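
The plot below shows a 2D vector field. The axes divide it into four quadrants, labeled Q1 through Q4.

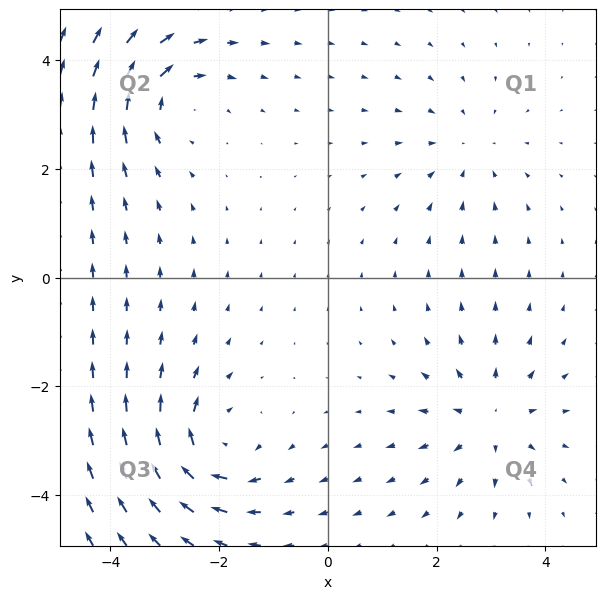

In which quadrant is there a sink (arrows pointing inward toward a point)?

The sink sits at approximately (2.6, 2.3), which lies in quadrant Q1. The divergence there is about -2, negative as expected for a sink.

Q1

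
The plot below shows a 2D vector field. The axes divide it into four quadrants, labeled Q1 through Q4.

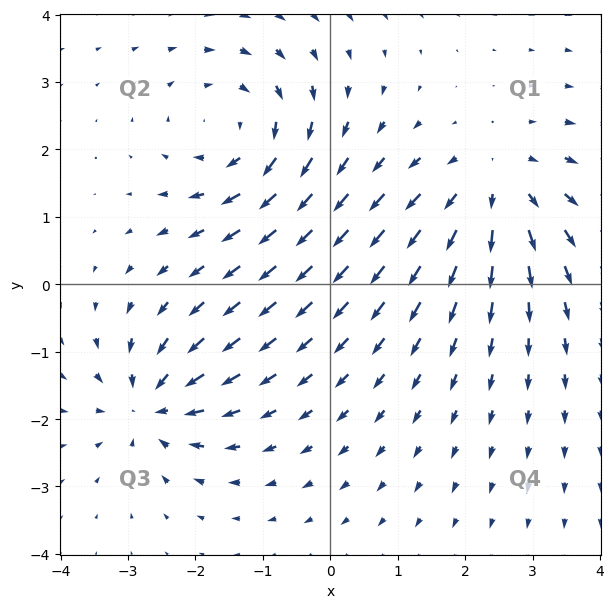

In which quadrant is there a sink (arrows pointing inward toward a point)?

Q3

The sink sits at approximately (-2.7, -1.8), which lies in quadrant Q3. The divergence there is about -5, negative as expected for a sink.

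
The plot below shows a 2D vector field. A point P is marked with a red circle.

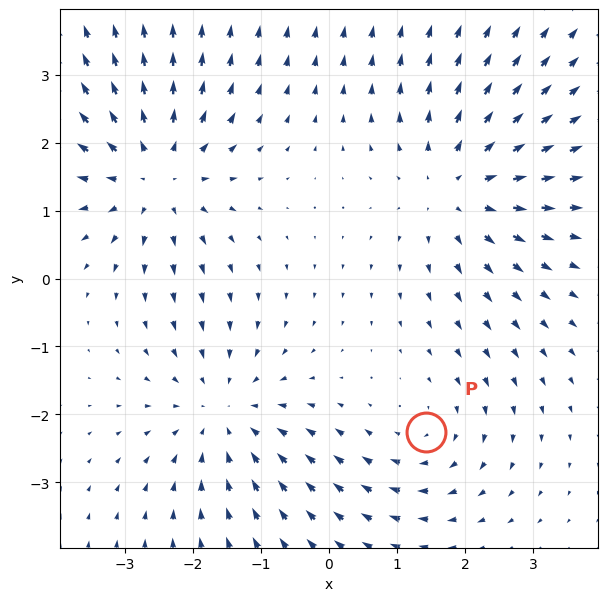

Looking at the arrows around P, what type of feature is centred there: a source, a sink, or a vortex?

At P (1.4, -2.3) the arrows circulate clockwise. Divergence ≈0, curl about -2 — near-zero divergence with nonzero curl is a vortex.

vortex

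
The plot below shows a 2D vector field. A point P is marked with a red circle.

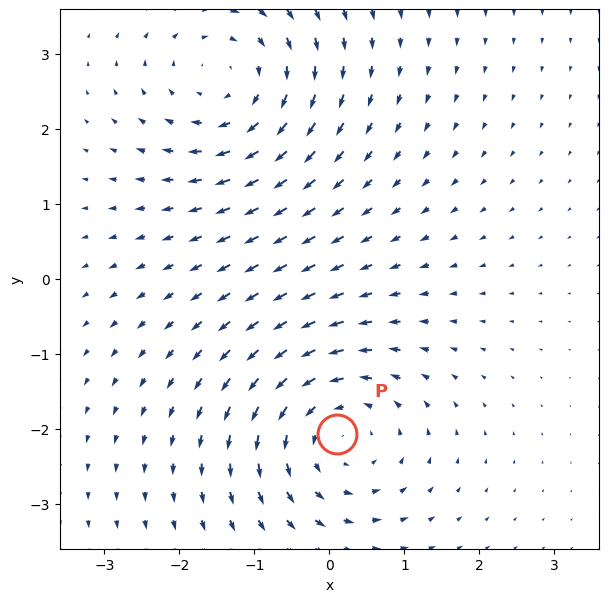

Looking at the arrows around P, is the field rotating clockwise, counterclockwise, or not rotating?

counterclockwise

Near P at (0.1, -2.1) the arrows circulate counterclockwise. The curl (z-component) there is about +4; positive curl means counterclockwise rotation.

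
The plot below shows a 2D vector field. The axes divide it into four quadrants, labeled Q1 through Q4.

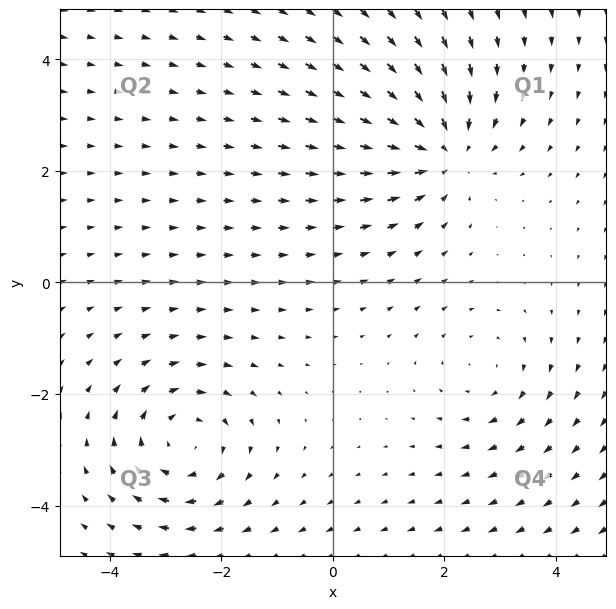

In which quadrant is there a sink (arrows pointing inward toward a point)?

The sink sits at approximately (2.0, 2.4), which lies in quadrant Q1. The divergence there is about -5, negative as expected for a sink.

Q1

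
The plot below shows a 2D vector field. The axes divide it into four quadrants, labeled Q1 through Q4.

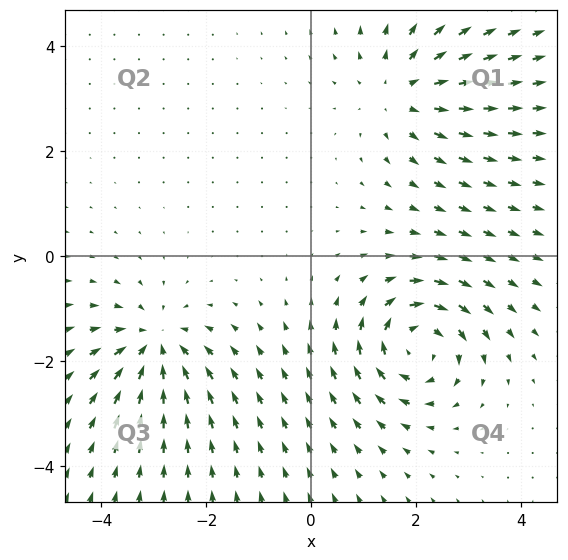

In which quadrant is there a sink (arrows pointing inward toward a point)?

The sink sits at approximately (-3.0, -1.7), which lies in quadrant Q3. The divergence there is about -3, negative as expected for a sink.

Q3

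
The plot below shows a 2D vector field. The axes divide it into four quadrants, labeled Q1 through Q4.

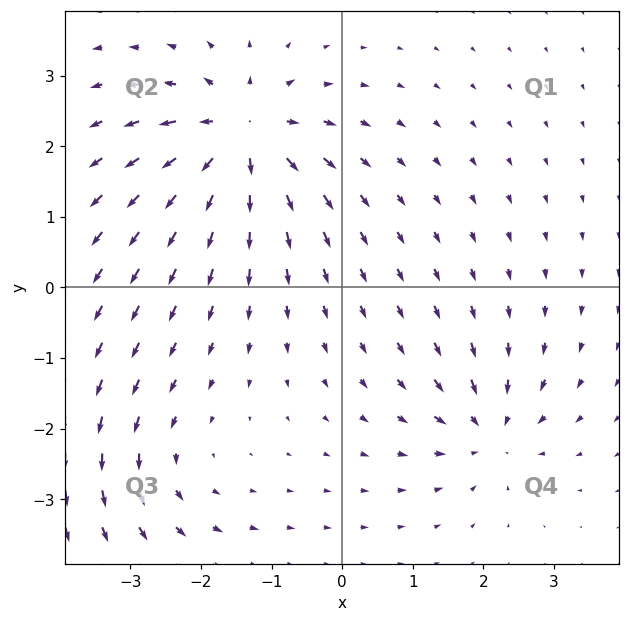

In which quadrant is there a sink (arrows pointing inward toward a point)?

The sink sits at approximately (2.1, -2.0), which lies in quadrant Q4. The divergence there is about -5, negative as expected for a sink.

Q4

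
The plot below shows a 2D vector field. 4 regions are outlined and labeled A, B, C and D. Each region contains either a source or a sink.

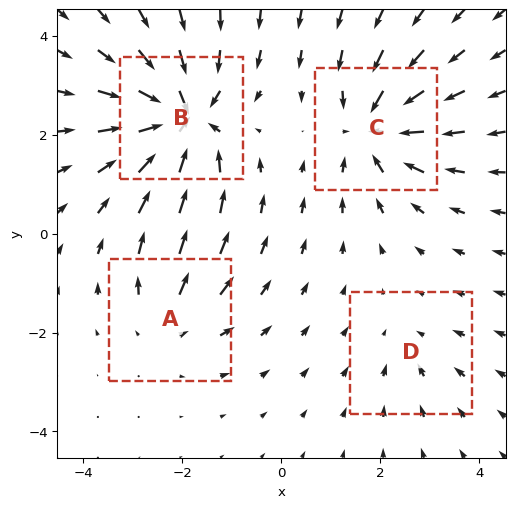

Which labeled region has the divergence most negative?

B

Divergence at each region's feature centre — A: about +3, B: about -7, C: about -6, D: about -2. Region B is most negative.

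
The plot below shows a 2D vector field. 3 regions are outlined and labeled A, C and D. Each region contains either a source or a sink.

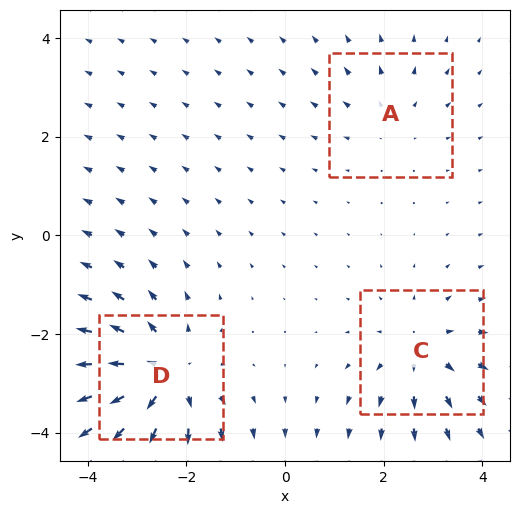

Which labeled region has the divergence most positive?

D

Divergence at each region's feature centre — A: about +2, C: about +3, D: about +5. Region D is most positive.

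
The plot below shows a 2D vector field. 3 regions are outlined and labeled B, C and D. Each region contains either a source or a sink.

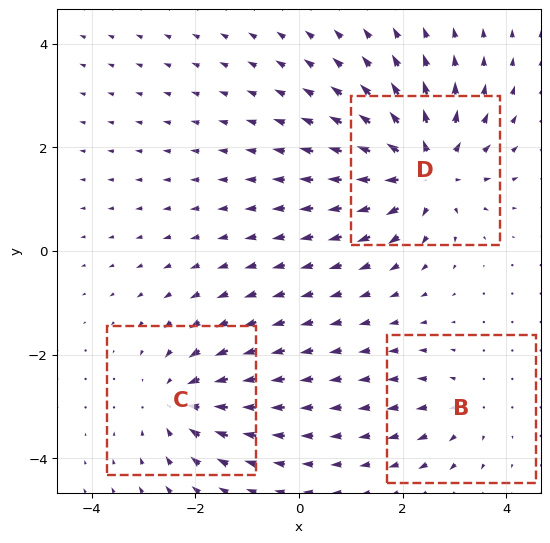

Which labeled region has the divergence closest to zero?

Divergence at each region's feature centre — B: about +2, C: about -3, D: about +5. Region B is closest to zero.

B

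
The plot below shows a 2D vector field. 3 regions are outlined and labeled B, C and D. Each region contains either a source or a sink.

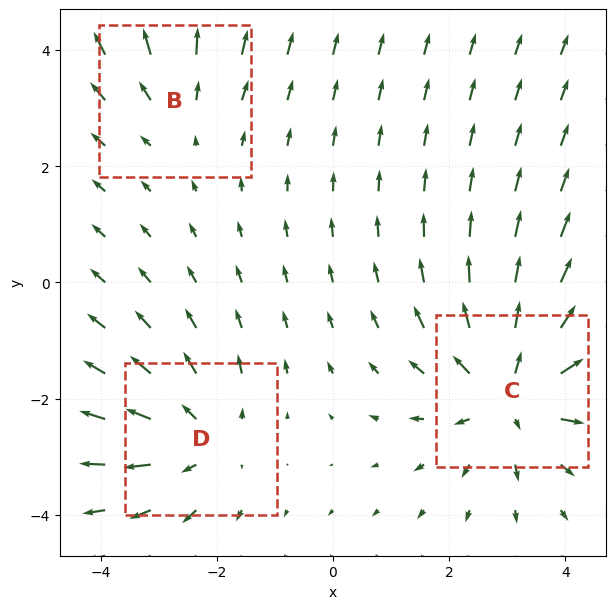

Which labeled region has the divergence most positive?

C

Divergence at each region's feature centre — B: about +2, C: about +5, D: about +3. Region C is most positive.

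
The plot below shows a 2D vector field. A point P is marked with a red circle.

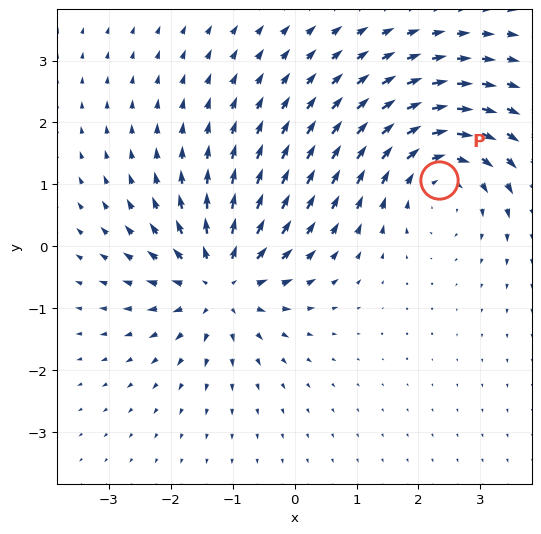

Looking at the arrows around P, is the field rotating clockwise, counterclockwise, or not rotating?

Near P at (2.3, 1.1) the arrows circulate clockwise. The curl (z-component) there is about -4; negative curl means clockwise rotation.

clockwise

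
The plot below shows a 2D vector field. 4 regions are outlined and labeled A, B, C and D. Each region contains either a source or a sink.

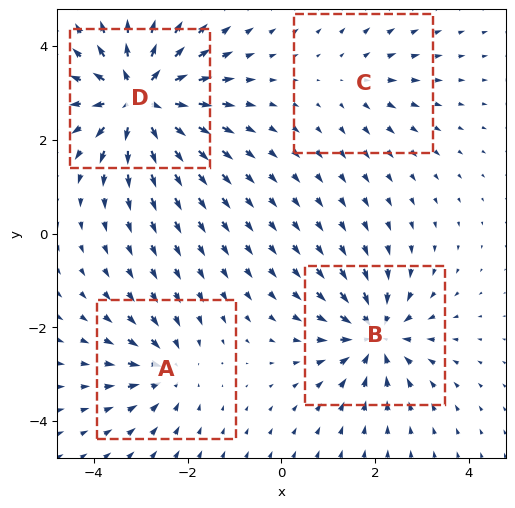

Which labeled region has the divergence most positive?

D

Divergence at each region's feature centre — A: about -4, B: about -6, C: about +3, D: about +9. Region D is most positive.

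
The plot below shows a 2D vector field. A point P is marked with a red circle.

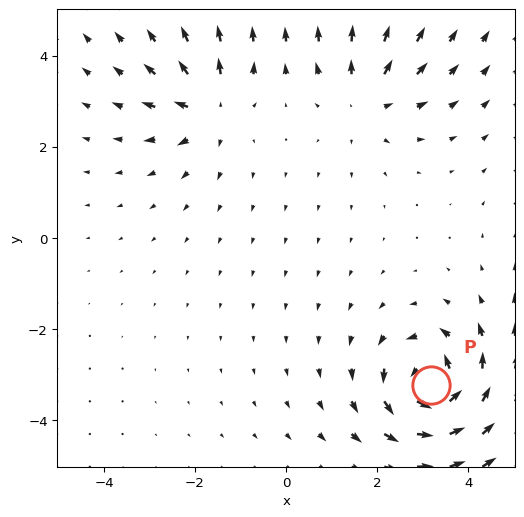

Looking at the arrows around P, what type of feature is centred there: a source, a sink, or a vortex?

vortex

At P (3.2, -3.2) the arrows circulate counterclockwise. Divergence ≈0, curl about +6 — near-zero divergence with nonzero curl is a vortex.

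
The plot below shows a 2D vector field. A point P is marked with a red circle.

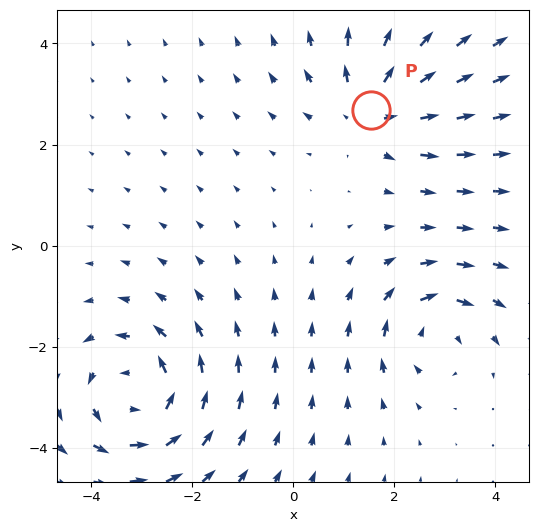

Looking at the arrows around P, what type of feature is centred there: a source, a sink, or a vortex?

source

At P (1.5, 2.7) the arrows spread outward. Divergence about +4, curl ≈0 — positive divergence with near-zero curl is a source.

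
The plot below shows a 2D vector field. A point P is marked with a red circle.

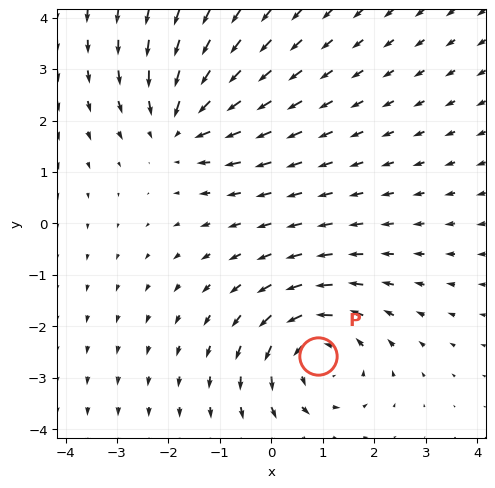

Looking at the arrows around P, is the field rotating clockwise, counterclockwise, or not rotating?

counterclockwise

Near P at (0.9, -2.6) the arrows circulate counterclockwise. The curl (z-component) there is about +4; positive curl means counterclockwise rotation.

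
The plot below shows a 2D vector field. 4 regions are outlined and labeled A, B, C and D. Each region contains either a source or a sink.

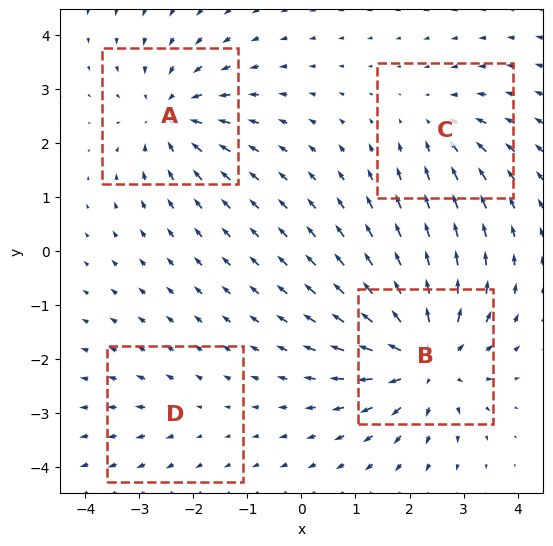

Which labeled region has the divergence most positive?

B

Divergence at each region's feature centre — A: about -5, B: about +7, C: about -3, D: about +2. Region B is most positive.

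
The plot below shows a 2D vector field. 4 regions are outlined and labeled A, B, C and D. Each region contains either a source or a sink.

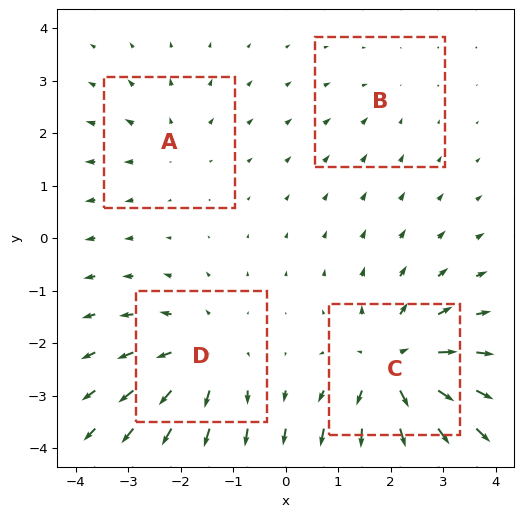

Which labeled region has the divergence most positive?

Divergence at each region's feature centre — A: about +3, B: about -2, C: about +7, D: about +5. Region C is most positive.

C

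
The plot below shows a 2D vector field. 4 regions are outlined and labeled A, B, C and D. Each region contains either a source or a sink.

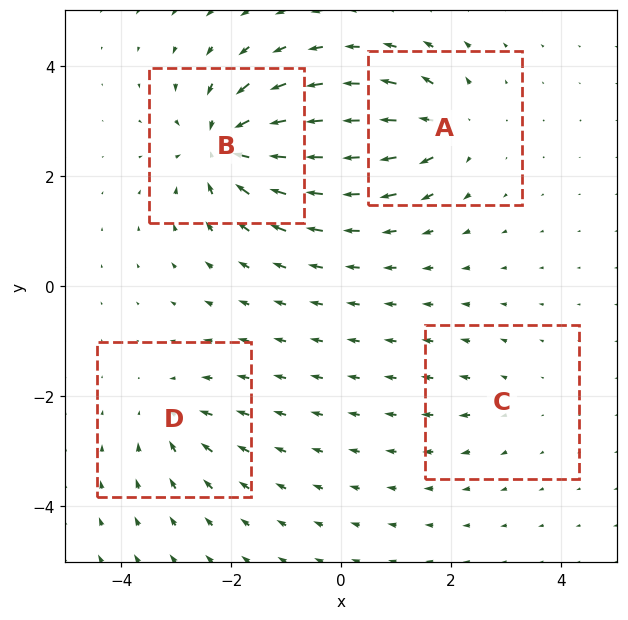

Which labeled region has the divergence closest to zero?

C

Divergence at each region's feature centre — A: about +6, B: about -9, C: about +3, D: about -4. Region C is closest to zero.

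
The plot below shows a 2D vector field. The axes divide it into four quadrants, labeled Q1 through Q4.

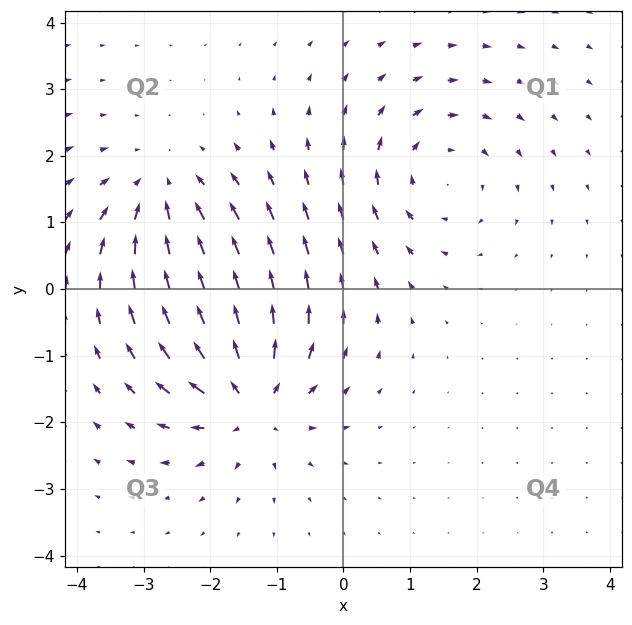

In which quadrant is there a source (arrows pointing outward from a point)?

The source sits at approximately (-1.4, -1.6), which lies in quadrant Q3. The divergence there is about +6, positive as expected for a source.

Q3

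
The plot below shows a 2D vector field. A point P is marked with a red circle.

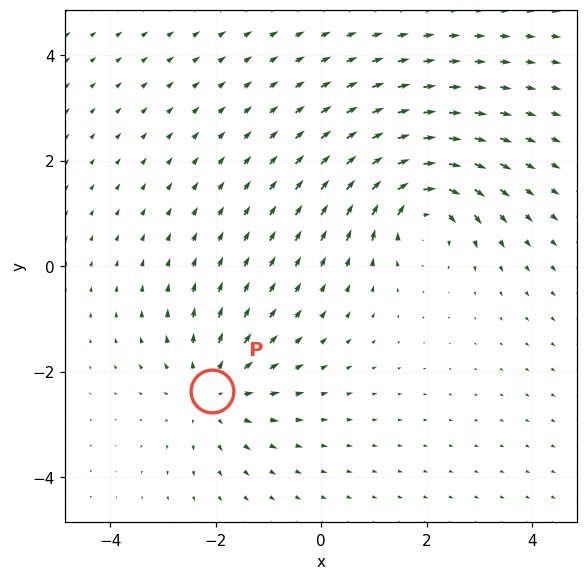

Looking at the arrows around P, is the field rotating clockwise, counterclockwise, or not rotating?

Near P at (-2.1, -2.4) the arrows show no circulation. The curl there is ≈0.

not rotating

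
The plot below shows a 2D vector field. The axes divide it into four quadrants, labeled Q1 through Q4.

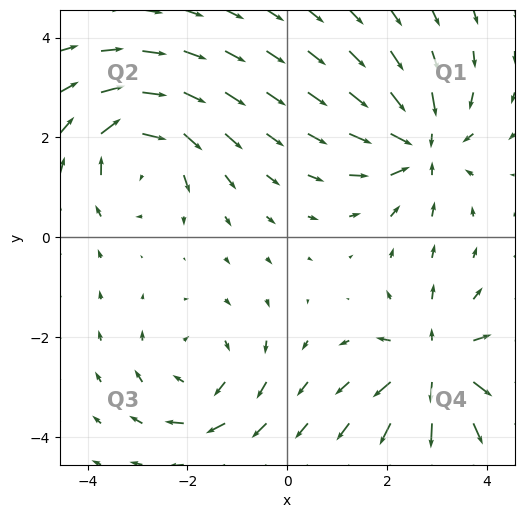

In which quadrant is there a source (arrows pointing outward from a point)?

Q4

The source sits at approximately (3.0, -2.5), which lies in quadrant Q4. The divergence there is about +6, positive as expected for a source.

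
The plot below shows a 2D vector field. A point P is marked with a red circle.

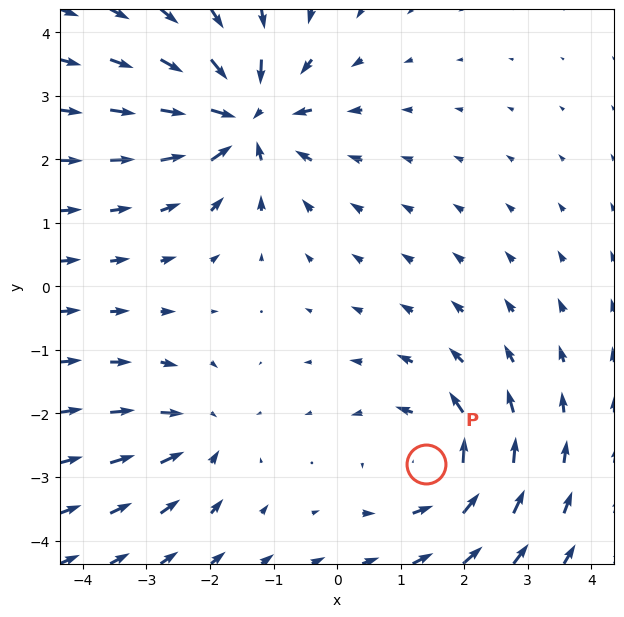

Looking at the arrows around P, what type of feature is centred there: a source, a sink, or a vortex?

At P (1.4, -2.8) the arrows circulate counterclockwise. Divergence ≈0, curl about +4 — near-zero divergence with nonzero curl is a vortex.

vortex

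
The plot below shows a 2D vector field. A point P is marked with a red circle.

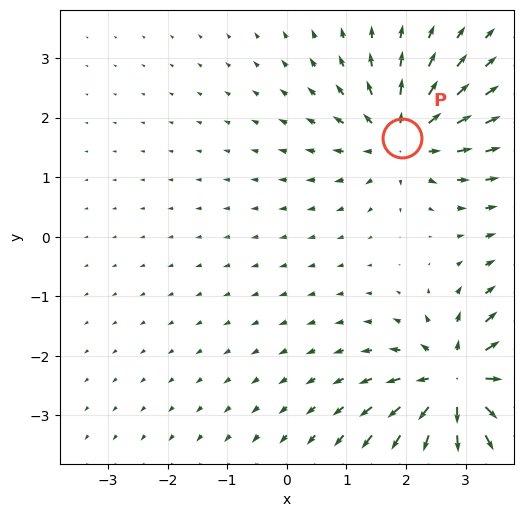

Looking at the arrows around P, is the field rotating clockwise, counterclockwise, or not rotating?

not rotating

Near P at (1.9, 1.7) the arrows show no circulation. The curl there is ≈0.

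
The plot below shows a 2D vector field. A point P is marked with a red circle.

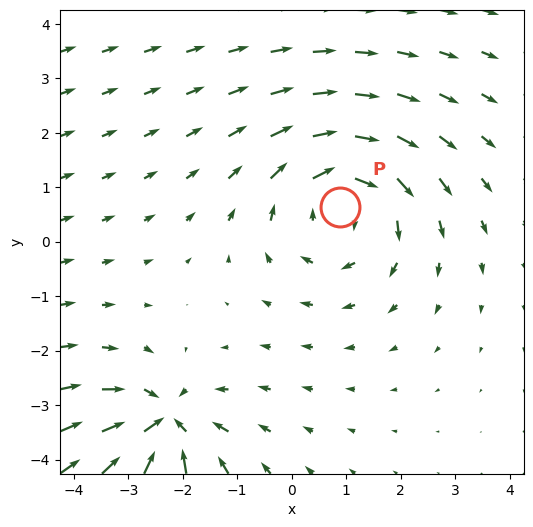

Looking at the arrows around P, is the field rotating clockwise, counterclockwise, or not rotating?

Near P at (0.9, 0.6) the arrows circulate clockwise. The curl (z-component) there is about -4; negative curl means clockwise rotation.

clockwise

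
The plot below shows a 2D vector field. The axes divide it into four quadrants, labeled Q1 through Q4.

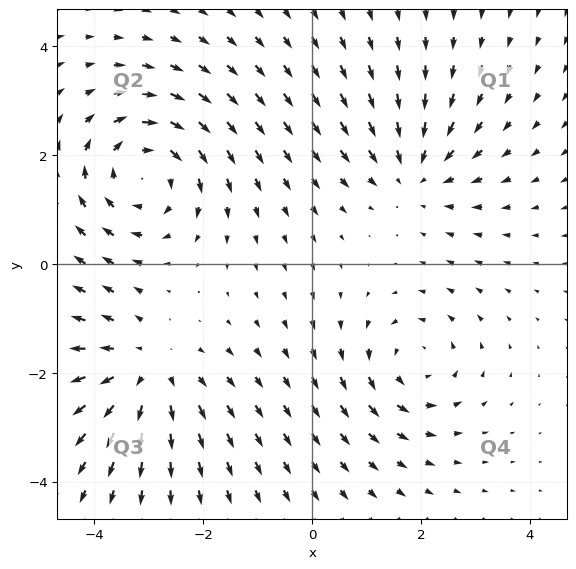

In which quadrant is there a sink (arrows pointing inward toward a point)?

The sink sits at approximately (1.9, 1.7), which lies in quadrant Q1. The divergence there is about -3, negative as expected for a sink.

Q1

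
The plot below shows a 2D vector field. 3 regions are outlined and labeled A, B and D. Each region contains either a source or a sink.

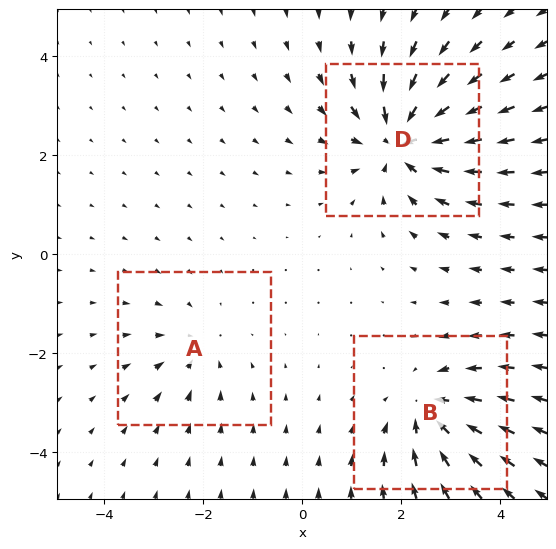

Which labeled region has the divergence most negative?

D

Divergence at each region's feature centre — A: about -2, B: about -4, D: about -5. Region D is most negative.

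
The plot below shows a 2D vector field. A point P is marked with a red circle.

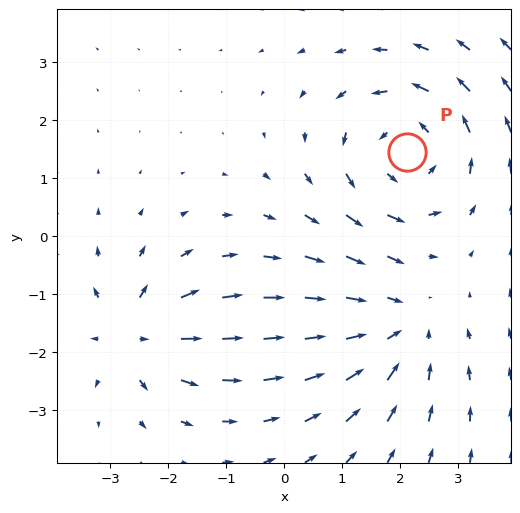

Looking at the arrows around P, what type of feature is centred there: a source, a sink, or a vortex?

At P (2.1, 1.4) the arrows circulate counterclockwise. Divergence ≈0, curl about +4 — near-zero divergence with nonzero curl is a vortex.

vortex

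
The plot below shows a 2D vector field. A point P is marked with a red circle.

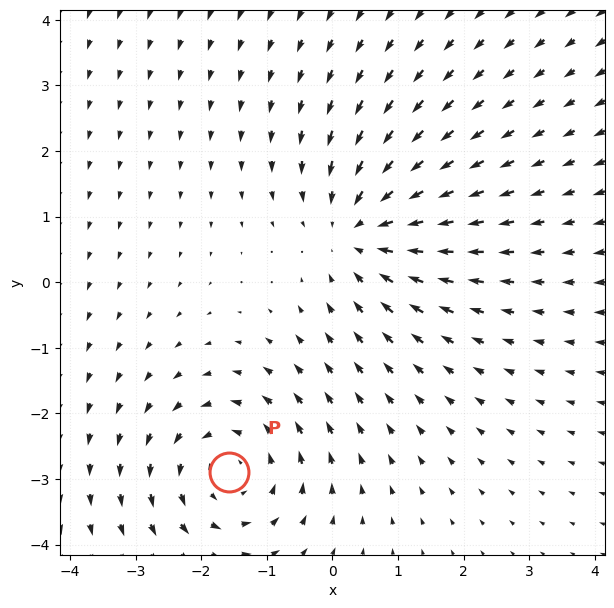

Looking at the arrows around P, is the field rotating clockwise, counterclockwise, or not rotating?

Near P at (-1.6, -2.9) the arrows circulate counterclockwise. The curl (z-component) there is about +4; positive curl means counterclockwise rotation.

counterclockwise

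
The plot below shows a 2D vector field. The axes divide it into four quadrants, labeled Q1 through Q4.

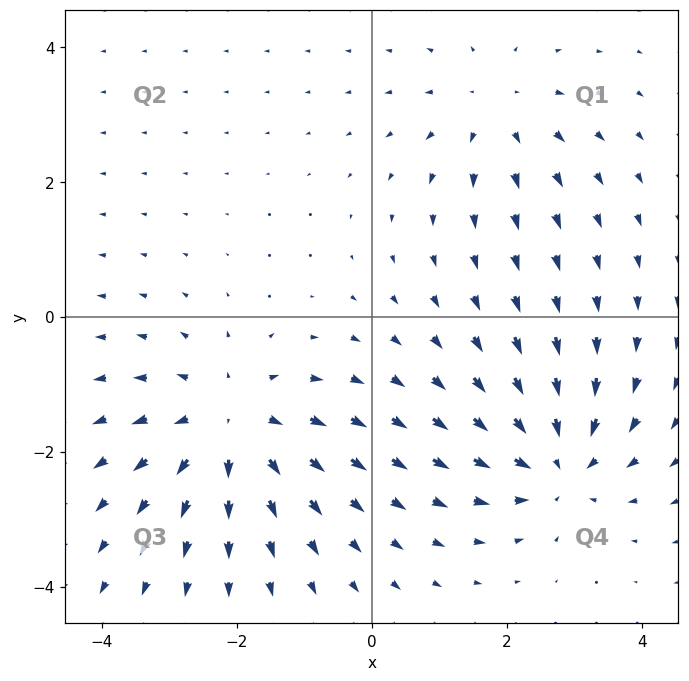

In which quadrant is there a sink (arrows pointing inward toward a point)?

The sink sits at approximately (2.8, -2.2), which lies in quadrant Q4. The divergence there is about -5, negative as expected for a sink.

Q4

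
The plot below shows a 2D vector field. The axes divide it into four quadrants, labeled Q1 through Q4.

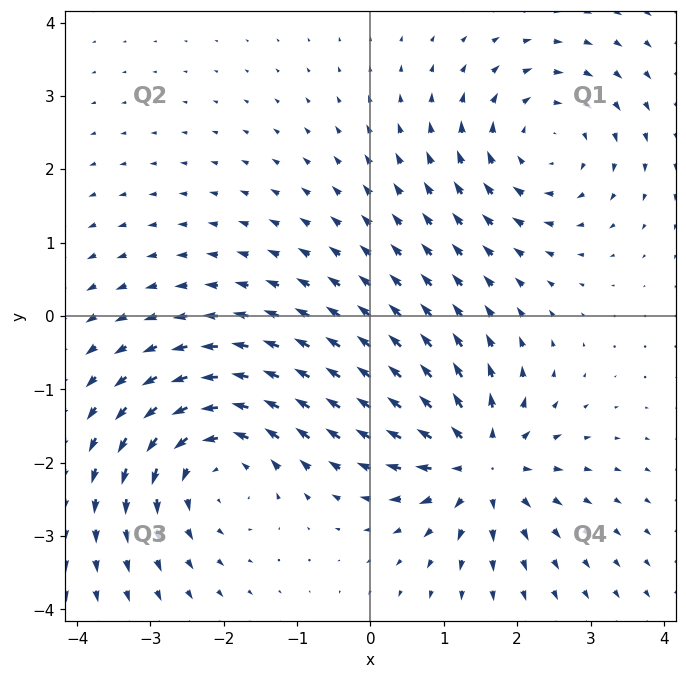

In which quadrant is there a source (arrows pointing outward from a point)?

The source sits at approximately (1.5, -2.0), which lies in quadrant Q4. The divergence there is about +4, positive as expected for a source.

Q4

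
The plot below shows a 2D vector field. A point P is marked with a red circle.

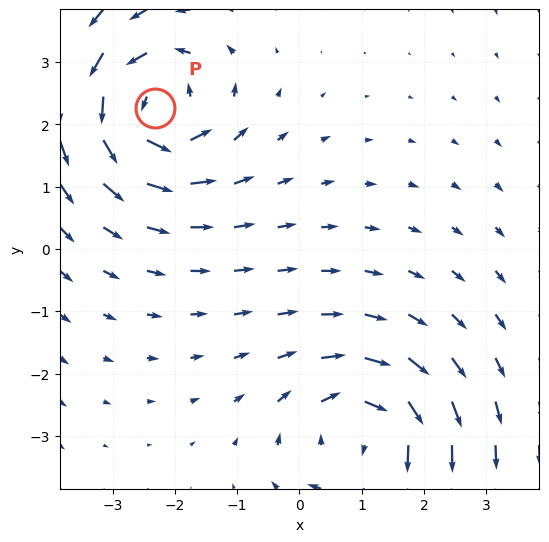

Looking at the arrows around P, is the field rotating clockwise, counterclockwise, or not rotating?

counterclockwise

Near P at (-2.3, 2.3) the arrows circulate counterclockwise. The curl (z-component) there is about +4; positive curl means counterclockwise rotation.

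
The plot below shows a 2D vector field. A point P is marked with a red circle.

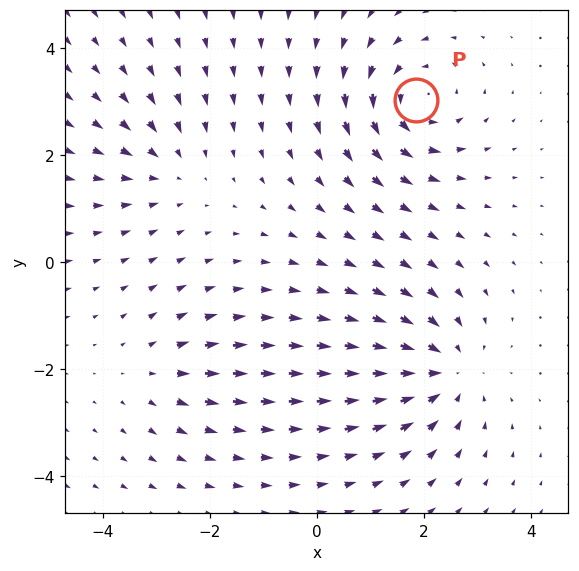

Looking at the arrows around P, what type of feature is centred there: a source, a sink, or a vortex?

vortex

At P (1.8, 3.0) the arrows circulate counterclockwise. Divergence ≈0, curl about +5 — near-zero divergence with nonzero curl is a vortex.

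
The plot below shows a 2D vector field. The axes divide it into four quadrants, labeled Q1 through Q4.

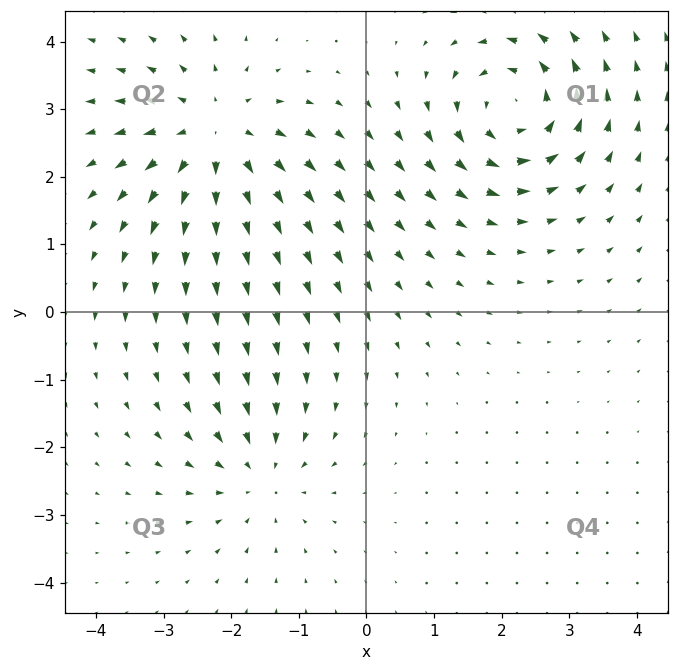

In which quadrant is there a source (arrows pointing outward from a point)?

The source sits at approximately (-2.2, 2.6), which lies in quadrant Q2. The divergence there is about +5, positive as expected for a source.

Q2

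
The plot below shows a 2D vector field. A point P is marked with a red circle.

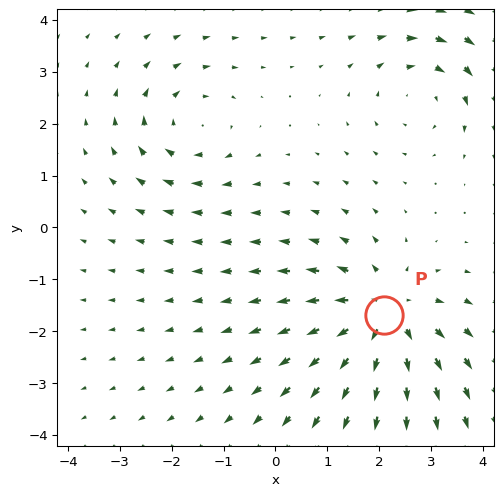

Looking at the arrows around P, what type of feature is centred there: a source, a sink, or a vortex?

At P (2.1, -1.7) the arrows spread outward. Divergence about +5, curl ≈0 — positive divergence with near-zero curl is a source.

source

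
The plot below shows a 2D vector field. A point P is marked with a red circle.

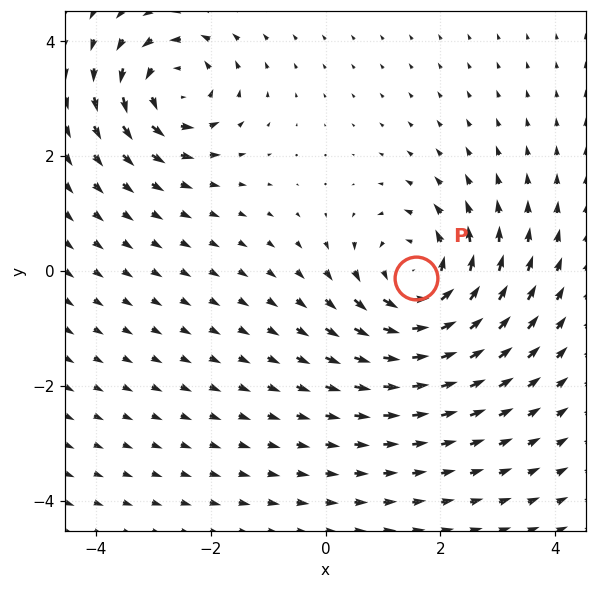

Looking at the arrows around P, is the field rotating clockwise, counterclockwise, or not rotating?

Near P at (1.6, -0.1) the arrows circulate counterclockwise. The curl (z-component) there is about +4; positive curl means counterclockwise rotation.

counterclockwise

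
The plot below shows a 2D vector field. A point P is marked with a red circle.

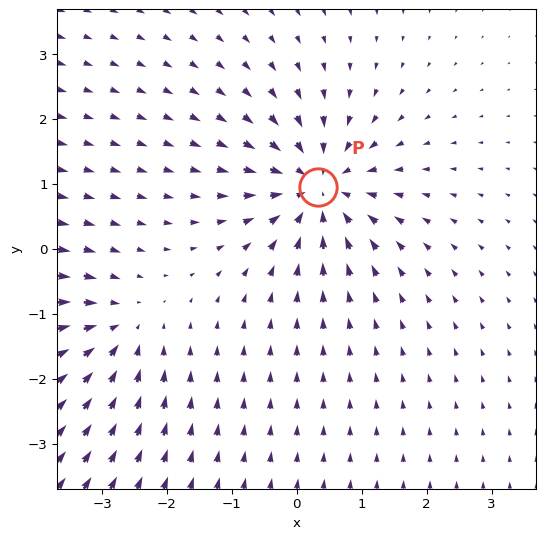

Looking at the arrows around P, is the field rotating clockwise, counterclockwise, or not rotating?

Near P at (0.3, 1.0) the arrows show no circulation. The curl there is ≈0.

not rotating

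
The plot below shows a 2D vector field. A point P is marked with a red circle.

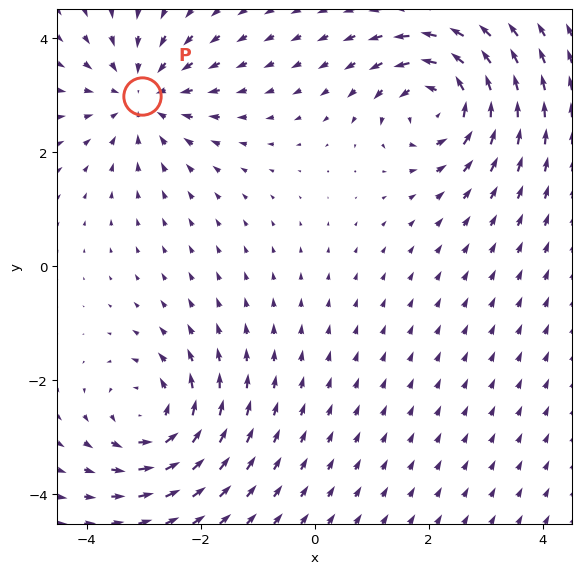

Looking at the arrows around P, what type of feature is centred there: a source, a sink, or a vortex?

At P (-3.0, 3.0) the arrows converge inward. Divergence about -4, curl ≈0 — negative divergence with near-zero curl is a sink.

sink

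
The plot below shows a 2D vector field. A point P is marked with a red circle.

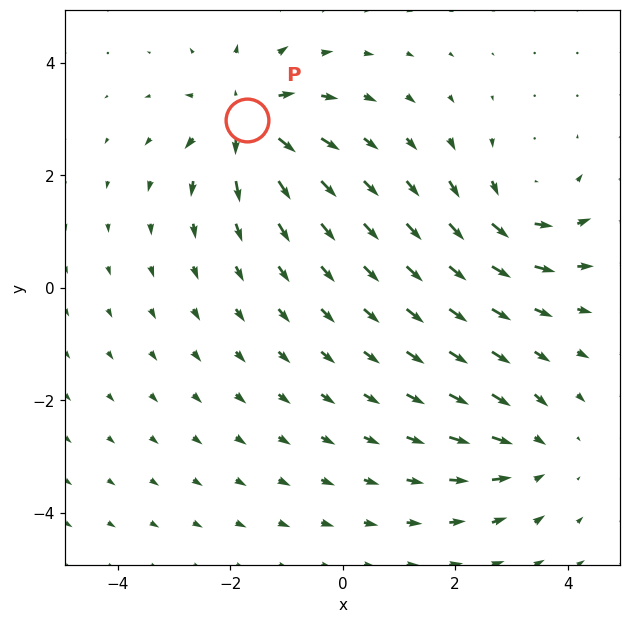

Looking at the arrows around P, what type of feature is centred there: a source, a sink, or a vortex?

At P (-1.7, 3.0) the arrows spread outward. Divergence about +6, curl ≈0 — positive divergence with near-zero curl is a source.

source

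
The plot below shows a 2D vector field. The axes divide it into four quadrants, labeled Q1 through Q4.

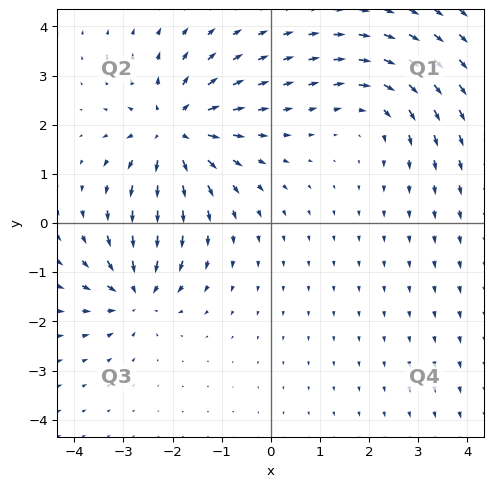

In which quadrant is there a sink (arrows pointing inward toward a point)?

The sink sits at approximately (-2.7, -1.4), which lies in quadrant Q3. The divergence there is about -5, negative as expected for a sink.

Q3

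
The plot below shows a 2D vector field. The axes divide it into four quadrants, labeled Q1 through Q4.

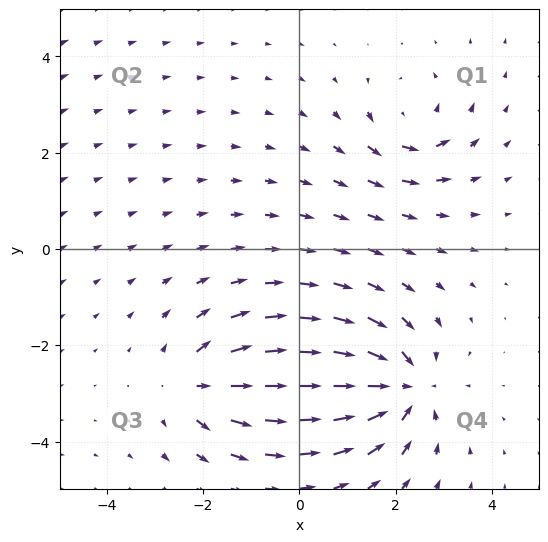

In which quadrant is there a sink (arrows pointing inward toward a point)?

The sink sits at approximately (2.1, -2.9), which lies in quadrant Q4. The divergence there is about -5, negative as expected for a sink.

Q4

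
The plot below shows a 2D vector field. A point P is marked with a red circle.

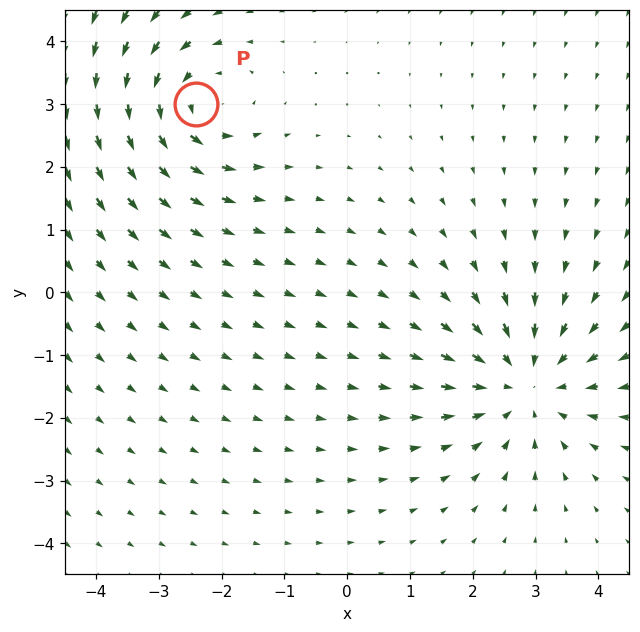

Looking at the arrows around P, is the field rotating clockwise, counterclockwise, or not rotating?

counterclockwise

Near P at (-2.4, 3.0) the arrows circulate counterclockwise. The curl (z-component) there is about +4; positive curl means counterclockwise rotation.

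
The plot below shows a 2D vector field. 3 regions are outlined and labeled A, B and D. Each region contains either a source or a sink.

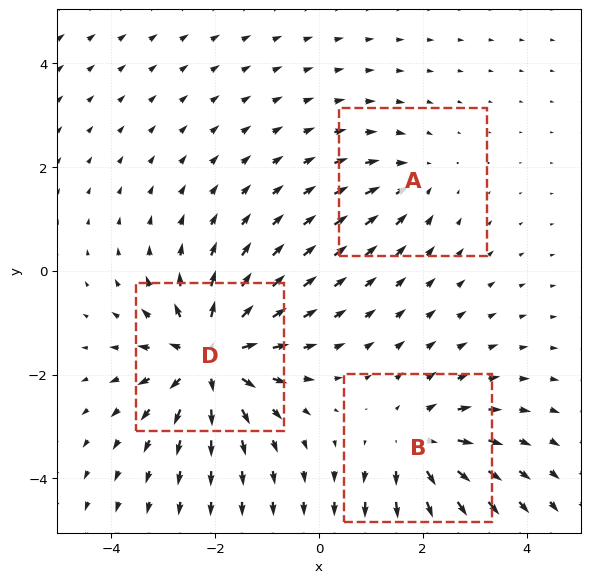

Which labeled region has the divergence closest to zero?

A

Divergence at each region's feature centre — A: about -2, B: about +3, D: about +5. Region A is closest to zero.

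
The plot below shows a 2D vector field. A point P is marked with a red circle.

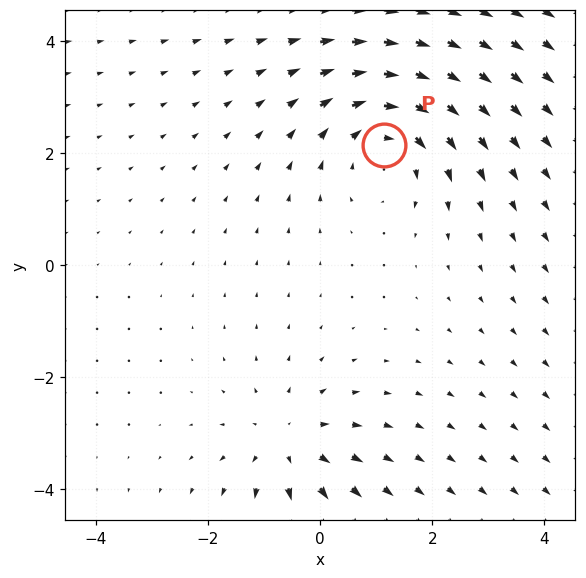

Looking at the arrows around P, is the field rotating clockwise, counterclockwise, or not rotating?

clockwise

Near P at (1.1, 2.1) the arrows circulate clockwise. The curl (z-component) there is about -3; negative curl means clockwise rotation.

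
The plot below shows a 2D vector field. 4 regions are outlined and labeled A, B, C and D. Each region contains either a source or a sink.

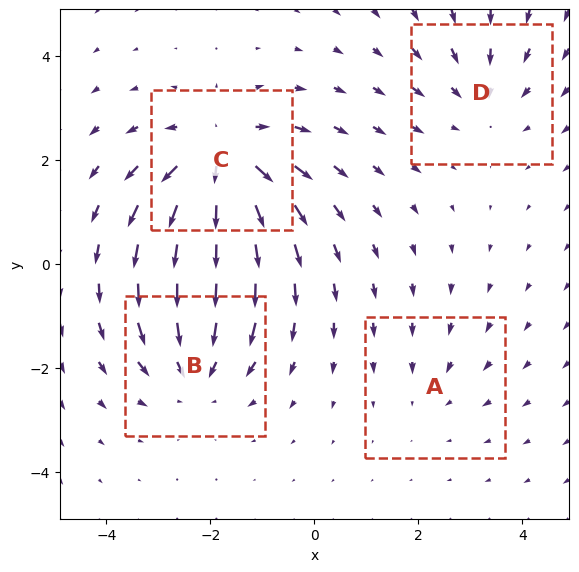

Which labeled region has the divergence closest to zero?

Divergence at each region's feature centre — A: about -2, B: about -4, C: about +6, D: about -3. Region A is closest to zero.

A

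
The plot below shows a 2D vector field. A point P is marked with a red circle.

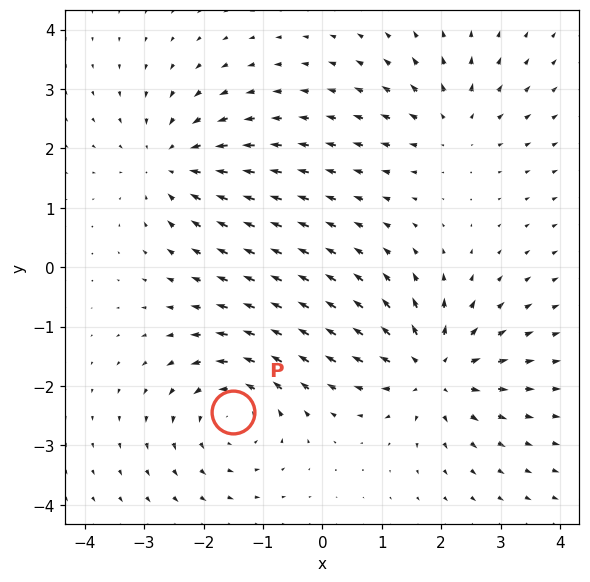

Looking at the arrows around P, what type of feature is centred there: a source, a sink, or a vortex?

vortex

At P (-1.5, -2.4) the arrows circulate counterclockwise. Divergence ≈0, curl about +5 — near-zero divergence with nonzero curl is a vortex.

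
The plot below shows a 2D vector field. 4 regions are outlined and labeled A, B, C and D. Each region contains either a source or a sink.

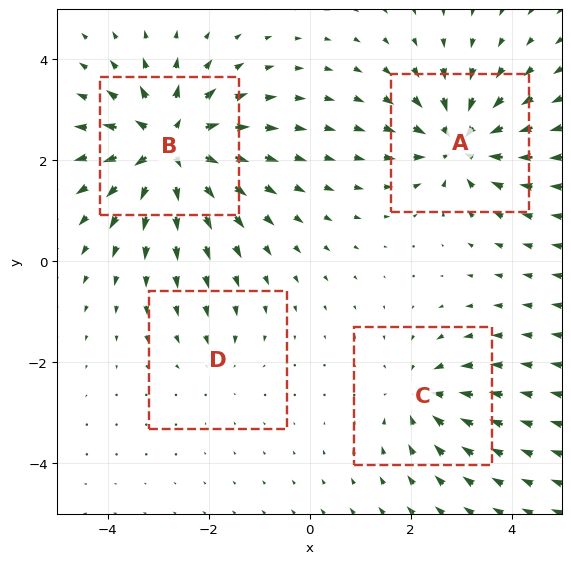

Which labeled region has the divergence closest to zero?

Divergence at each region's feature centre — A: about -6, B: about +8, C: about -4, D: about -2. Region D is closest to zero.

D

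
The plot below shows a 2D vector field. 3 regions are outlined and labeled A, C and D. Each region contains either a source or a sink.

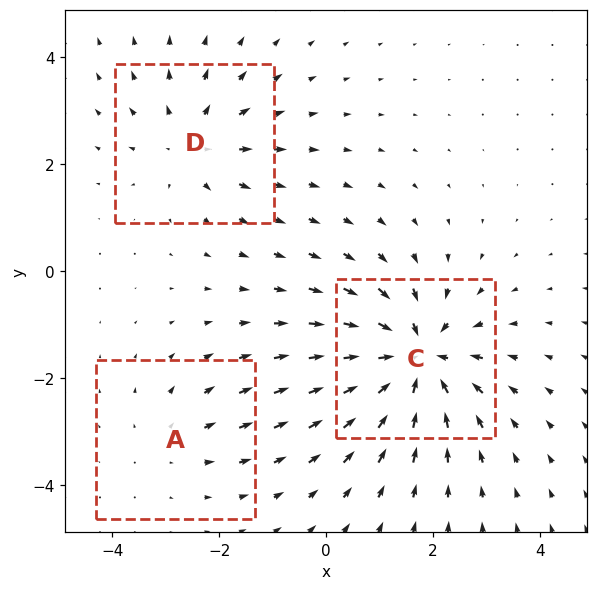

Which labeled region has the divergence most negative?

C

Divergence at each region's feature centre — A: about +2, C: about -5, D: about +3. Region C is most negative.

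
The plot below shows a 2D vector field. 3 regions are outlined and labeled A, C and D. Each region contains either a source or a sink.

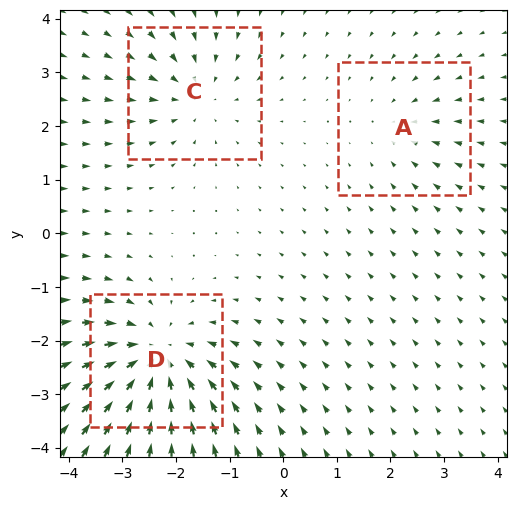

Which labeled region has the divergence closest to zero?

Divergence at each region's feature centre — A: about -2, C: about -3, D: about -5. Region A is closest to zero.

A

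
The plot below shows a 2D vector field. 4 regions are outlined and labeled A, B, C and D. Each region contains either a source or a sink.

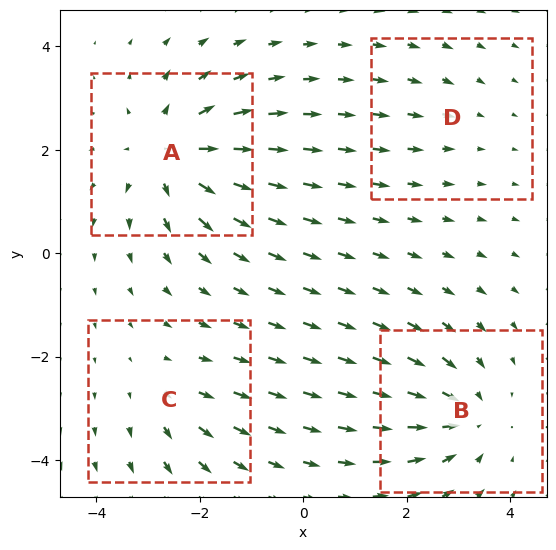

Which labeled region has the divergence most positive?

Divergence at each region's feature centre — A: about +6, B: about -5, C: about +3, D: about -2. Region A is most positive.

A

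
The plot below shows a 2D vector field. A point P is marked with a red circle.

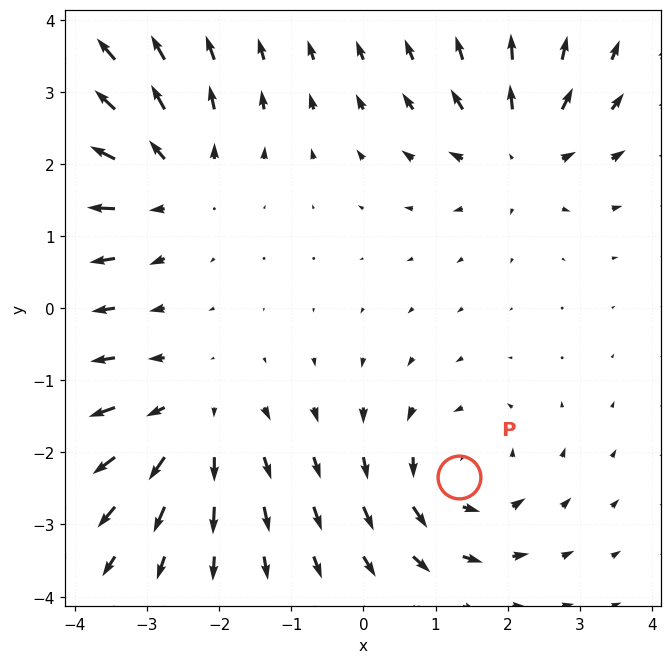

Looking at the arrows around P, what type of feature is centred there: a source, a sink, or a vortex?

vortex

At P (1.3, -2.3) the arrows circulate counterclockwise. Divergence ≈0, curl about +5 — near-zero divergence with nonzero curl is a vortex.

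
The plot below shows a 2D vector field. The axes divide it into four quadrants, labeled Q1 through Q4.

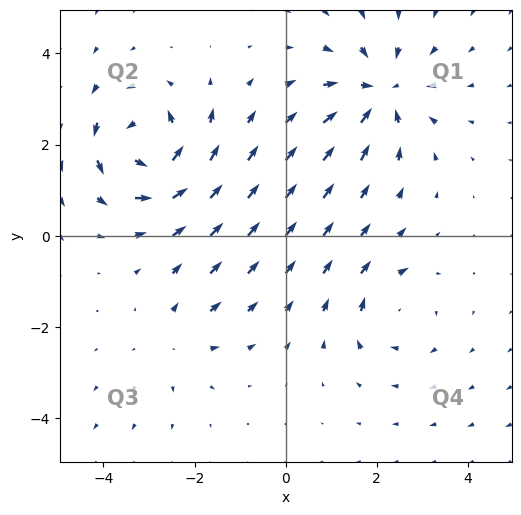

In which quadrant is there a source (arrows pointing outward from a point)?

Q3

The source sits at approximately (-2.5, -2.3), which lies in quadrant Q3. The divergence there is about +2, positive as expected for a source.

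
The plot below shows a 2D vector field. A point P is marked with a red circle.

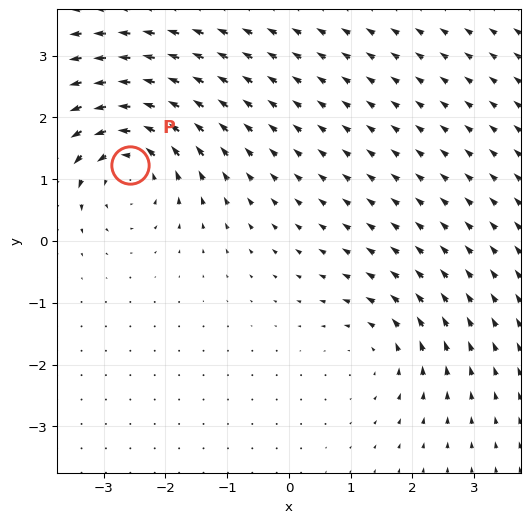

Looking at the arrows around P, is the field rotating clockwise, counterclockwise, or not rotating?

counterclockwise

Near P at (-2.6, 1.2) the arrows circulate counterclockwise. The curl (z-component) there is about +5; positive curl means counterclockwise rotation.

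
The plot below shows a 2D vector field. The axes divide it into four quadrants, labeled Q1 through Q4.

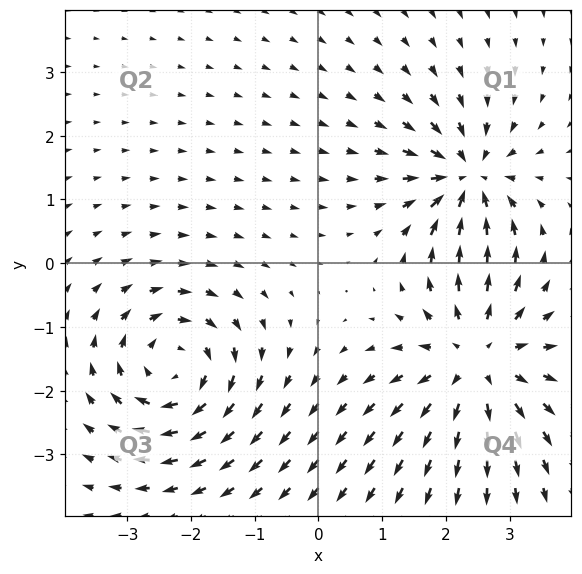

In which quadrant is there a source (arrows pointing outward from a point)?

The source sits at approximately (2.5, -1.5), which lies in quadrant Q4. The divergence there is about +4, positive as expected for a source.

Q4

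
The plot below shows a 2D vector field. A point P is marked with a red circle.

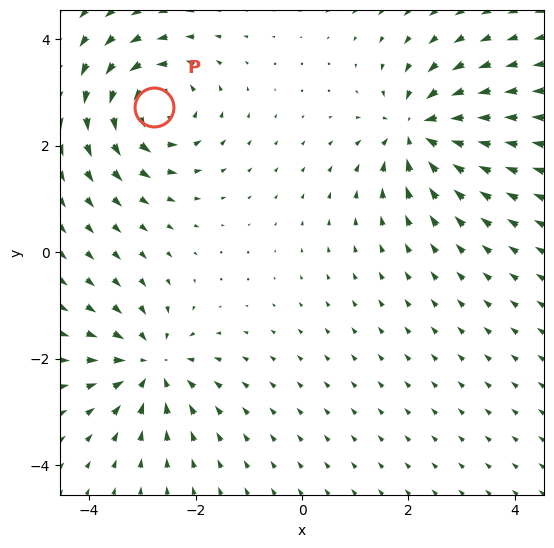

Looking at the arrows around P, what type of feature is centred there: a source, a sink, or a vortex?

At P (-2.8, 2.7) the arrows circulate counterclockwise. Divergence ≈0, curl about +5 — near-zero divergence with nonzero curl is a vortex.

vortex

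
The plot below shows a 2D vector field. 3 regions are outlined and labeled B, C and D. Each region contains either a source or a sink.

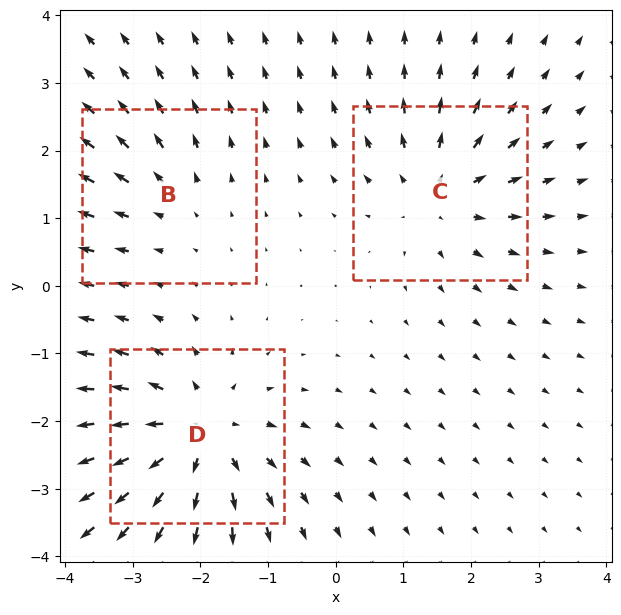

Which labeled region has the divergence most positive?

Divergence at each region's feature centre — B: about +2, C: about +4, D: about +5. Region D is most positive.

D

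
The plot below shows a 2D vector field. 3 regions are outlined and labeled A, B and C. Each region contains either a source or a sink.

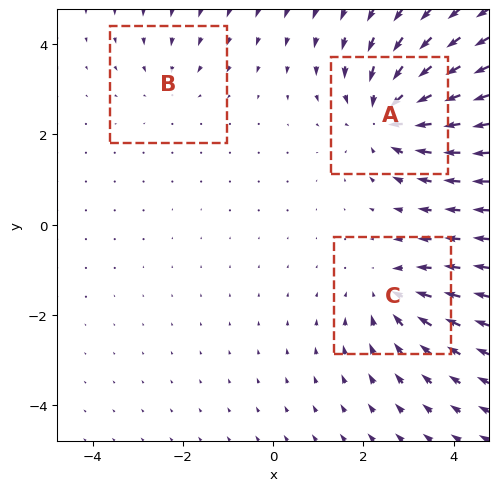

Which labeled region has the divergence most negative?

A

Divergence at each region's feature centre — A: about -5, B: about -2, C: about -3. Region A is most negative.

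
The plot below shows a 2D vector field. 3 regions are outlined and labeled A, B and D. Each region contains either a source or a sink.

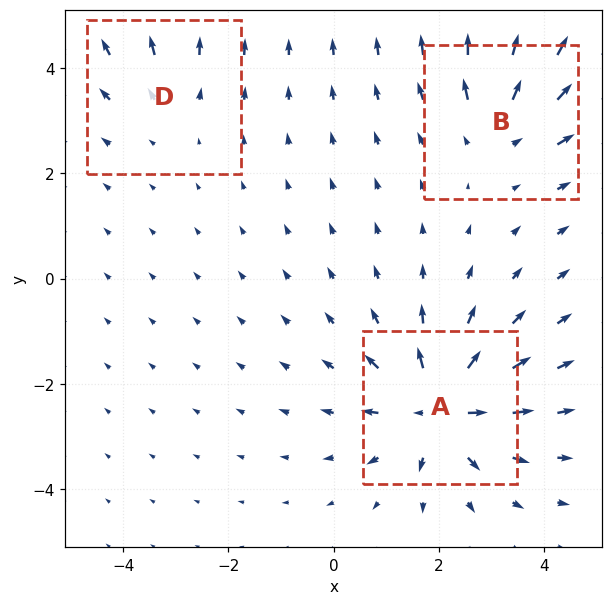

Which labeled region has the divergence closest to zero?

Divergence at each region's feature centre — A: about +6, B: about +3, D: about +2. Region D is closest to zero.

D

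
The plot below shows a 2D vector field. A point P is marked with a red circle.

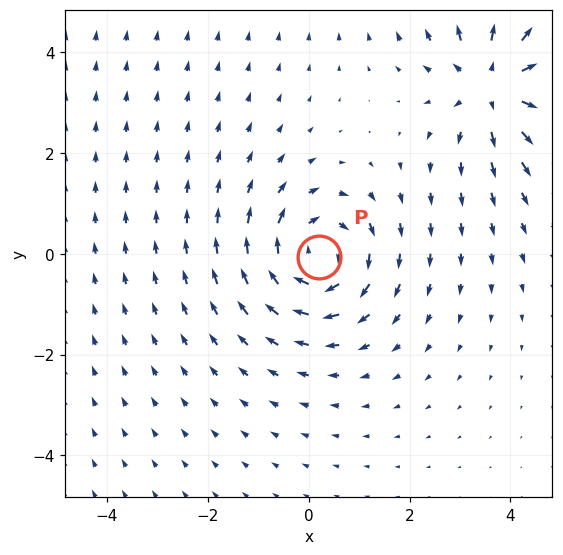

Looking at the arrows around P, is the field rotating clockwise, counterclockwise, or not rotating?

clockwise

Near P at (0.2, -0.1) the arrows circulate clockwise. The curl (z-component) there is about -4; negative curl means clockwise rotation.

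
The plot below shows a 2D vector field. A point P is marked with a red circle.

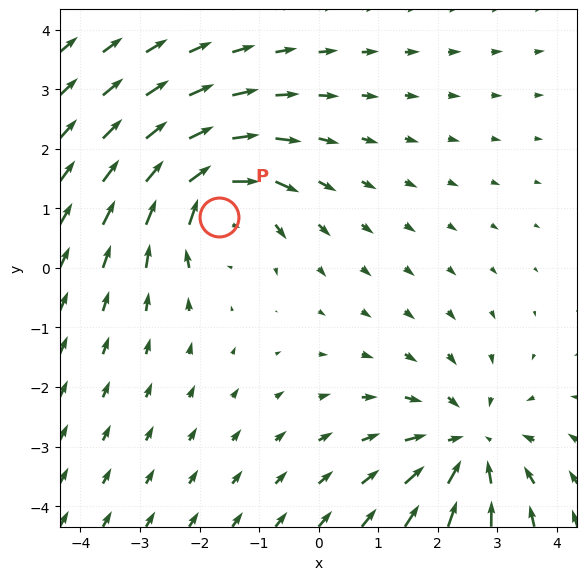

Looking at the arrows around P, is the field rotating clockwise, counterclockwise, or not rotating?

Near P at (-1.7, 0.8) the arrows circulate clockwise. The curl (z-component) there is about -4; negative curl means clockwise rotation.

clockwise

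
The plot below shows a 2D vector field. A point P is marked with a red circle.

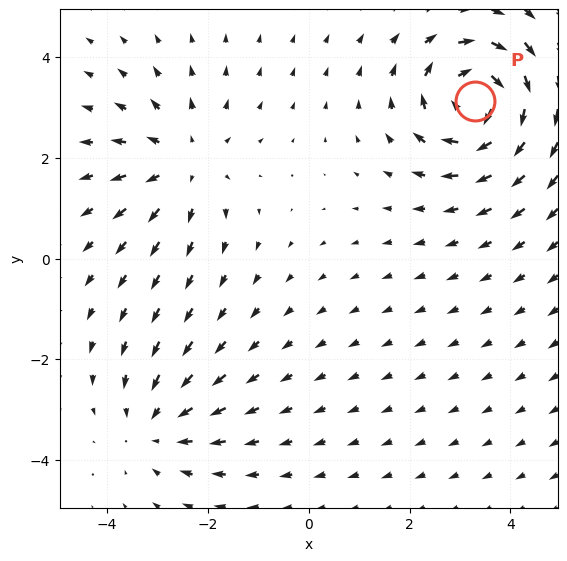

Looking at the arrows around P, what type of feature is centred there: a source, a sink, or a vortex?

vortex

At P (3.3, 3.1) the arrows circulate clockwise. Divergence ≈0, curl about -5 — near-zero divergence with nonzero curl is a vortex.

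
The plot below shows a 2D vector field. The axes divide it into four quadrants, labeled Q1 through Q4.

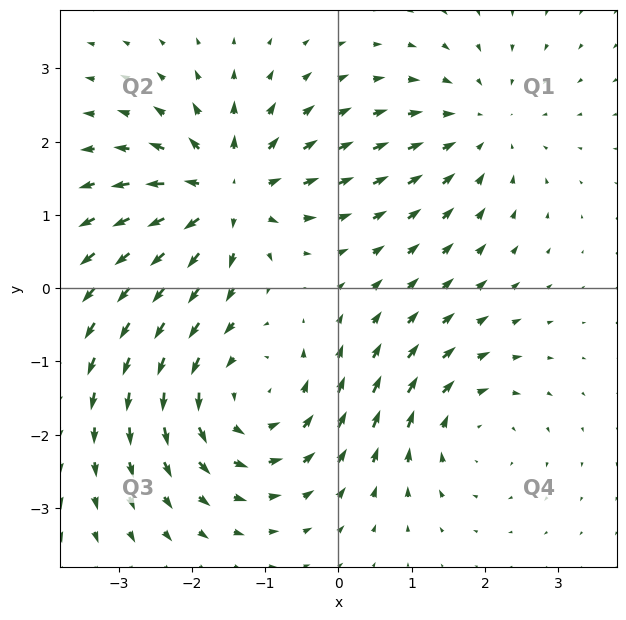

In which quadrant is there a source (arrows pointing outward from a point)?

Q2

The source sits at approximately (-1.5, 1.3), which lies in quadrant Q2. The divergence there is about +5, positive as expected for a source.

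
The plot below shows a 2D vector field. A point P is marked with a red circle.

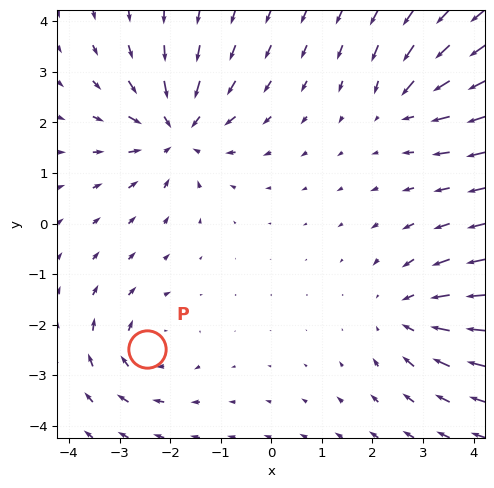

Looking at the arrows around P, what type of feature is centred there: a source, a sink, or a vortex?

At P (-2.5, -2.5) the arrows circulate clockwise. Divergence ≈0, curl about -3 — near-zero divergence with nonzero curl is a vortex.

vortex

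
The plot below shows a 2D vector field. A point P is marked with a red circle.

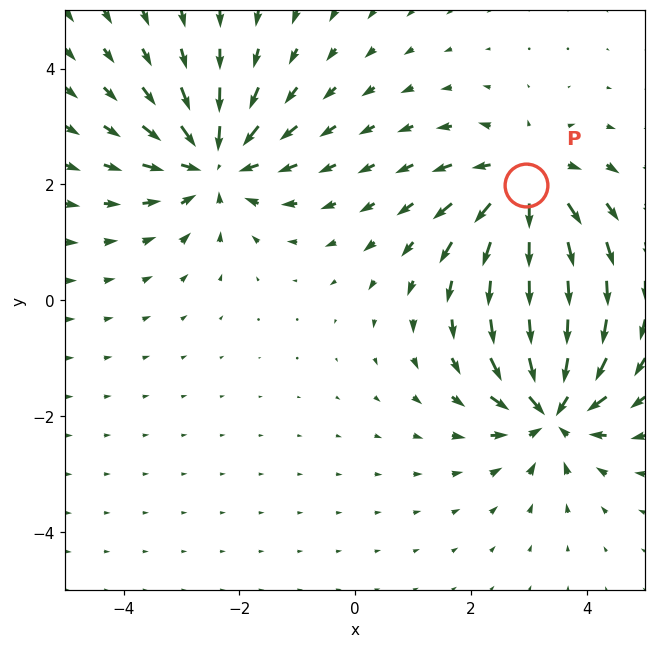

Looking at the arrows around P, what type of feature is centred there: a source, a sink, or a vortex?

source

At P (2.9, 2.0) the arrows spread outward. Divergence about +5, curl ≈0 — positive divergence with near-zero curl is a source.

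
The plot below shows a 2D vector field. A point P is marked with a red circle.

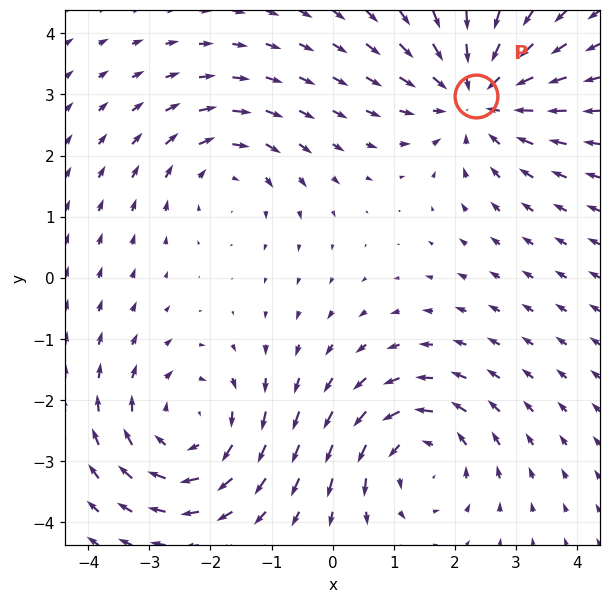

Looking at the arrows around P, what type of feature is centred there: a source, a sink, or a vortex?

At P (2.3, 3.0) the arrows converge inward. Divergence about -4, curl ≈0 — negative divergence with near-zero curl is a sink.

sink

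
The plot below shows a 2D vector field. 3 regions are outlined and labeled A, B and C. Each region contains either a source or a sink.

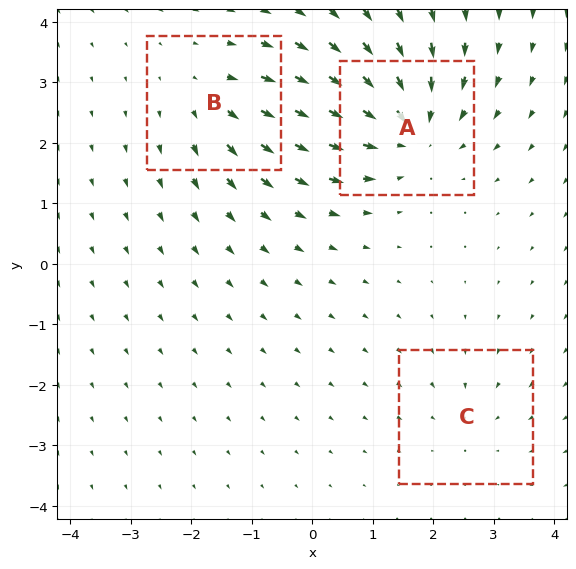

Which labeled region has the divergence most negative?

A

Divergence at each region's feature centre — A: about -5, B: about +3, C: about -2. Region A is most negative.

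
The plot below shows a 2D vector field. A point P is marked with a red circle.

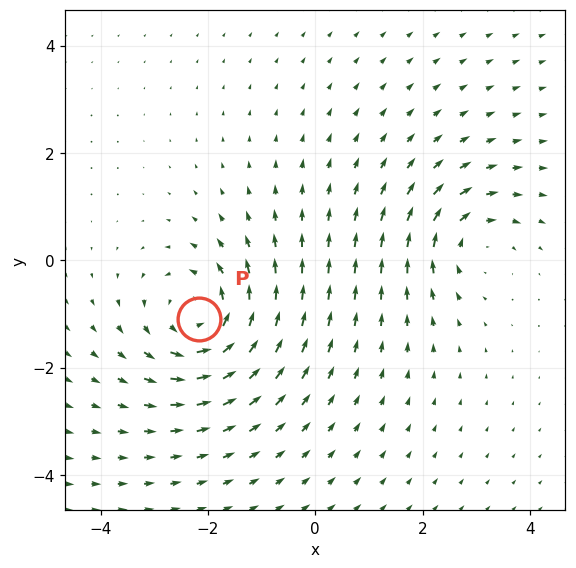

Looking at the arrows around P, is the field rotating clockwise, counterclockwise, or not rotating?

Near P at (-2.2, -1.1) the arrows circulate counterclockwise. The curl (z-component) there is about +4; positive curl means counterclockwise rotation.

counterclockwise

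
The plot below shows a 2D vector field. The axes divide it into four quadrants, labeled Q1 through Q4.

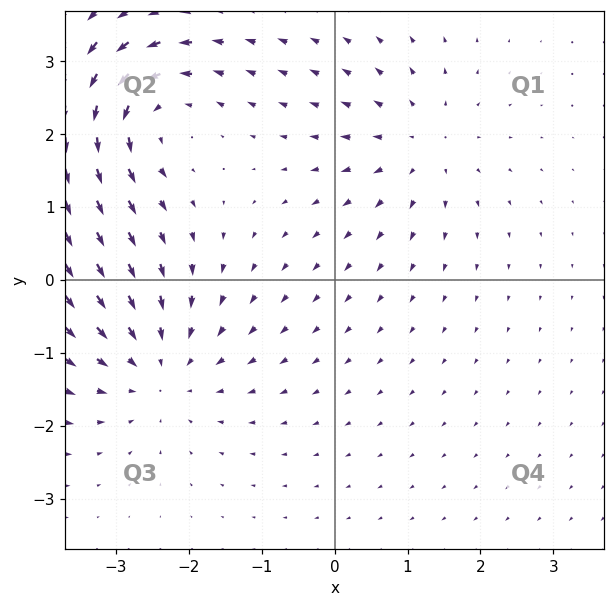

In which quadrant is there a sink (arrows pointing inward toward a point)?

Q3

The sink sits at approximately (-2.4, -1.2), which lies in quadrant Q3. The divergence there is about -4, negative as expected for a sink.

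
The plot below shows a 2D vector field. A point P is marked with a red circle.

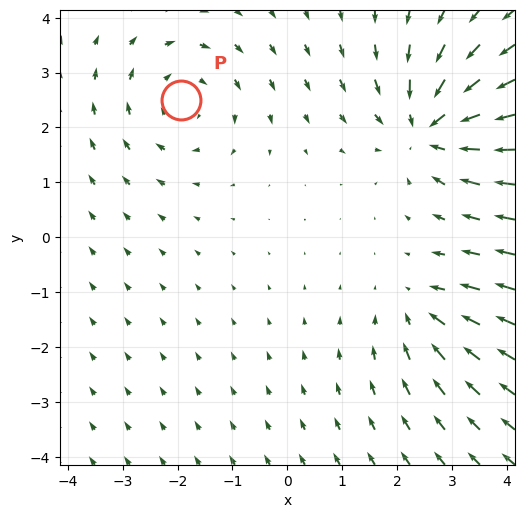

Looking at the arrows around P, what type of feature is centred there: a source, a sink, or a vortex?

At P (-1.9, 2.5) the arrows circulate clockwise. Divergence ≈0, curl about -3 — near-zero divergence with nonzero curl is a vortex.

vortex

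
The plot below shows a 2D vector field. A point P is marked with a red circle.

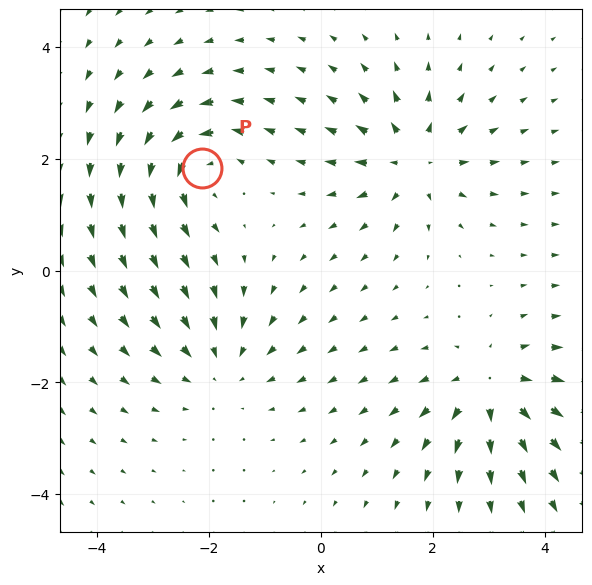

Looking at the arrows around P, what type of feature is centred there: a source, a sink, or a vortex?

At P (-2.1, 1.8) the arrows circulate counterclockwise. Divergence ≈0, curl about +7 — near-zero divergence with nonzero curl is a vortex.

vortex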